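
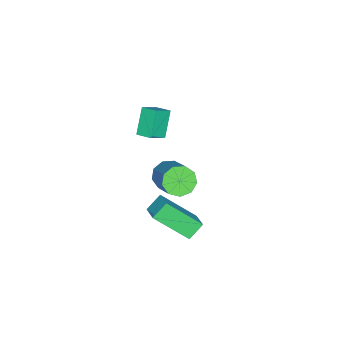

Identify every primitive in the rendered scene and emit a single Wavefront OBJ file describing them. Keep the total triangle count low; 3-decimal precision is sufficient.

v 0.525 -0.2 4.042
v 1.275 -0.529 4.597
v 0.693 0.56 4.264
v 1.444 0.231 4.819
v 1.396 -0.071 2.941
v 2.147 -0.4 3.496
v 1.565 0.689 3.163
v 2.315 0.36 3.718
v 1.691 2.255 -1.922
v 2.183 0.723 -0.496
v 2.448 2.896 -1.495
v 2.94 1.364 -0.068
v 2.34 1.896 -2.532
v 2.832 0.364 -1.105
v 3.097 2.537 -2.104
v 3.589 1.005 -0.678
v 0.039 0.182 -1.396
v 0.486 0.413 -2.031
v 1.689 1.469 -0.798
v 1.241 1.238 -0.164
v 0.077 0.778 -1.944
v 1.28 1.833 -0.712
v -0.349 0.863 -1.601
v 0.854 1.919 -0.369
v -0.594 0.63 -1.162
v 0.609 1.686 0.07
v -0.543 0.188 -0.833
v 0.659 1.243 0.4
v -0.22 -0.258 -0.767
v 0.983 0.798 0.465
v 0.224 -0.497 -0.996
v 1.427 0.559 0.237
v 0.582 -0.419 -1.412
v 1.785 0.637 -0.179
v 0.685 -0.059 -1.821
v 1.888 0.997 -0.588
f 2 4 1
f 5 2 1
f 1 4 3
f 3 5 1
f 2 8 4
f 6 2 5
f 6 8 2
f 4 8 3
f 7 5 3
f 3 8 7
f 7 6 5
f 8 6 7
f 10 12 9
f 13 10 9
f 9 12 11
f 11 13 9
f 10 16 12
f 14 10 13
f 14 16 10
f 12 16 11
f 15 13 11
f 11 16 15
f 15 14 13
f 16 14 15
f 18 17 21
f 18 21 19
f 19 21 22
f 19 22 20
f 21 17 23
f 21 23 22
f 22 23 24
f 22 24 20
f 23 17 25
f 23 25 24
f 24 25 26
f 24 26 20
f 25 17 27
f 25 27 26
f 26 27 28
f 26 28 20
f 27 17 29
f 27 29 28
f 28 29 30
f 28 30 20
f 29 17 31
f 29 31 30
f 30 31 32
f 30 32 20
f 31 17 33
f 31 33 32
f 32 33 34
f 32 34 20
f 33 17 35
f 33 35 34
f 34 35 36
f 34 36 20
f 35 17 18
f 35 18 36
f 36 18 19
f 36 19 20



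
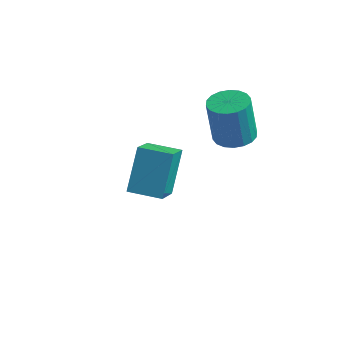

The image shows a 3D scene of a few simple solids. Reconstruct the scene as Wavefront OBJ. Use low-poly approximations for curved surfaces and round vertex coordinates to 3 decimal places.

v -1.389 -2.112 2.485
v -1.094 -3.518 3.553
v -1.561 -0.814 4.241
v -1.266 -2.22 5.309
v 0.106 -1.84 2.431
v 0.401 -3.246 3.499
v -0.066 -0.542 4.187
v 0.229 -1.948 5.255
v -3.121 0.807 -0.047
v -2.638 1.101 0.425
v -2.222 0.419 -0.725
v -1.739 0.713 -0.253
v -2.142 0.13 -0.053
v -2.697 0.369 0.366
v -2.163 1.151 -0.666
v -2.718 1.39 -0.247
v -2.046 1.313 0.042
v -2.033 0.682 0.421
v -2.827 0.838 -0.721
v -2.814 0.207 -0.342
v -2.958 0.988 0.249
v -1.902 0.532 -0.549
v -2.138 0.189 -0.431
v -1.854 0.362 -0.154
v -2.993 0.558 0.214
v -2.709 0.731 0.491
v -2.417 0.16 0.21
v -2.151 0.789 -0.791
v -1.867 0.962 -0.514
v -3.006 1.158 -0.146
v -2.722 1.331 0.131
v -2.443 1.36 -0.51
v -2.327 1.285 0.301
v -1.798 1.057 -0.097
v -2.047 1.314 -0.34
v -2.374 1.455 -0.094
v -2.319 0.914 0.524
v -1.791 0.686 0.125
v -2.027 0.343 0.243
v -2.354 0.484 0.489
v -1.971 1.039 0.299
v -3.069 0.834 -0.425
v -2.541 0.606 -0.824
v -2.506 1.036 -0.789
v -2.833 1.177 -0.543
v -3.062 0.463 -0.203
v -2.533 0.235 -0.601
v -2.486 0.065 -0.206
v -2.813 0.206 0.04
v -2.889 0.481 -0.599
v 0.879 2.572 2.91
v 1.821 2.747 3.064
v 1.462 2.783 5.224
v 0.521 2.608 5.07
v 1.654 3.144 3.029
v 1.295 3.18 5.189
v 1.333 3.427 2.971
v 0.974 3.463 5.131
v 0.923 3.541 2.901
v 0.564 3.577 5.061
v 0.504 3.463 2.833
v 0.145 3.499 4.993
v 0.159 3.209 2.78
v -0.2 3.244 4.94
v -0.043 2.828 2.752
v -0.402 2.864 4.913
v -0.062 2.397 2.756
v -0.421 2.433 4.916
v 0.105 2 2.791
v -0.254 2.036 4.951
v 0.426 1.717 2.849
v 0.067 1.753 5.009
v 0.836 1.603 2.919
v 0.477 1.639 5.079
v 1.255 1.681 2.987
v 0.896 1.717 5.147
v 1.6 1.936 3.04
v 1.241 1.971 5.2
v 1.802 2.316 3.067
v 1.443 2.352 5.228
f 2 4 1
f 5 2 1
f 1 4 3
f 3 5 1
f 2 8 4
f 6 2 5
f 6 8 2
f 4 8 3
f 7 5 3
f 3 8 7
f 7 6 5
f 8 6 7
f 9 46 25
f 46 20 49
f 25 49 14
f 46 49 25
f 9 25 21
f 25 14 26
f 21 26 10
f 25 26 21
f 9 21 30
f 21 10 31
f 30 31 16
f 21 31 30
f 9 30 42
f 30 16 45
f 42 45 19
f 30 45 42
f 9 42 46
f 42 19 50
f 46 50 20
f 42 50 46
f 10 26 37
f 26 14 40
f 37 40 18
f 26 40 37
f 14 49 27
f 49 20 48
f 27 48 13
f 49 48 27
f 20 50 47
f 50 19 43
f 47 43 11
f 50 43 47
f 19 45 44
f 45 16 32
f 44 32 15
f 45 32 44
f 16 31 36
f 31 10 33
f 36 33 17
f 31 33 36
f 12 38 24
f 38 18 39
f 24 39 13
f 38 39 24
f 12 24 22
f 24 13 23
f 22 23 11
f 24 23 22
f 12 22 29
f 22 11 28
f 29 28 15
f 22 28 29
f 12 29 34
f 29 15 35
f 34 35 17
f 29 35 34
f 12 34 38
f 34 17 41
f 38 41 18
f 34 41 38
f 13 39 27
f 39 18 40
f 27 40 14
f 39 40 27
f 11 23 47
f 23 13 48
f 47 48 20
f 23 48 47
f 15 28 44
f 28 11 43
f 44 43 19
f 28 43 44
f 17 35 36
f 35 15 32
f 36 32 16
f 35 32 36
f 18 41 37
f 41 17 33
f 37 33 10
f 41 33 37
f 52 51 55
f 52 55 53
f 53 55 56
f 53 56 54
f 55 51 57
f 55 57 56
f 56 57 58
f 56 58 54
f 57 51 59
f 57 59 58
f 58 59 60
f 58 60 54
f 59 51 61
f 59 61 60
f 60 61 62
f 60 62 54
f 61 51 63
f 61 63 62
f 62 63 64
f 62 64 54
f 63 51 65
f 63 65 64
f 64 65 66
f 64 66 54
f 65 51 67
f 65 67 66
f 66 67 68
f 66 68 54
f 67 51 69
f 67 69 68
f 68 69 70
f 68 70 54
f 69 51 71
f 69 71 70
f 70 71 72
f 70 72 54
f 71 51 73
f 71 73 72
f 72 73 74
f 72 74 54
f 73 51 75
f 73 75 74
f 74 75 76
f 74 76 54
f 75 51 77
f 75 77 76
f 76 77 78
f 76 78 54
f 77 51 79
f 77 79 78
f 78 79 80
f 78 80 54
f 79 51 52
f 79 52 80
f 80 52 53
f 80 53 54



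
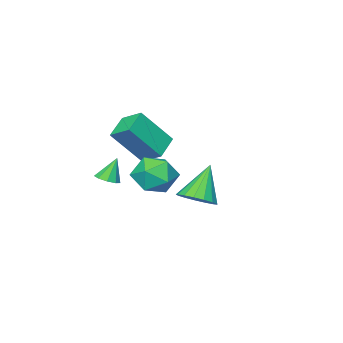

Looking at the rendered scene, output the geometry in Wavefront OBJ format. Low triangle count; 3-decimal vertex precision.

v 1.525 1.69 2.068
v 0.475 1.219 2.605
v 1.361 2.678 2.611
v 0.311 2.207 3.149
v 2.629 1.013 3.631
v 1.579 0.542 4.169
v 2.465 2.001 4.175
v 1.415 1.53 4.712
v -2.434 0.676 -1.678
v -1.877 -0.048 -1.454
v -3.486 0.384 -0.002
v -1.674 0.306 -1.265
v -1.645 0.745 -1.17
v -1.797 1.168 -1.192
v -2.094 1.478 -1.324
v -2.469 1.605 -1.538
v -2.836 1.519 -1.784
v -3.111 1.239 -2.005
v -3.23 0.831 -2.151
v -3.167 0.387 -2.189
v -2.936 0.009 -2.11
v -2.59 -0.216 -1.931
v -2.208 -0.237 -1.695
v 1.987 3.751 2.829
v 2.374 4.212 1.967
v 2.006 2.248 2.033
v 2.393 2.709 1.171
v 2.987 2.627 2.035
v 2.975 3.556 2.527
v 1.405 2.904 1.473
v 1.393 3.833 1.965
v 2.014 3.689 1.129
v 2.992 3.518 1.476
v 1.388 2.942 2.524
v 2.366 2.771 2.871
v 1.874 -0.106 0.569
v 2.317 -0.413 0.783
v 1.406 -0.014 1.671
v 2.405 -0.027 0.788
v 2.245 0.323 0.691
v 1.911 0.472 0.537
v 1.56 0.351 0.398
v 1.355 0.016 0.339
v 1.394 -0.376 0.388
v 1.656 -0.642 0.522
v 2.021 -0.656 0.678
f 2 4 1
f 5 2 1
f 1 4 3
f 3 5 1
f 2 8 4
f 6 2 5
f 6 8 2
f 4 8 3
f 7 5 3
f 3 8 7
f 7 6 5
f 8 6 7
f 10 9 12
f 10 12 11
f 12 9 13
f 12 13 11
f 13 9 14
f 13 14 11
f 14 9 15
f 14 15 11
f 15 9 16
f 15 16 11
f 16 9 17
f 16 17 11
f 17 9 18
f 17 18 11
f 18 9 19
f 18 19 11
f 19 9 20
f 19 20 11
f 20 9 21
f 20 21 11
f 21 9 22
f 21 22 11
f 22 9 23
f 22 23 11
f 23 9 10
f 23 10 11
f 24 35 29
f 24 29 25
f 24 25 31
f 24 31 34
f 24 34 35
f 25 29 33
f 29 35 28
f 35 34 26
f 34 31 30
f 31 25 32
f 27 33 28
f 27 28 26
f 27 26 30
f 27 30 32
f 27 32 33
f 28 33 29
f 26 28 35
f 30 26 34
f 32 30 31
f 33 32 25
f 37 36 39
f 37 39 38
f 39 36 40
f 39 40 38
f 40 36 41
f 40 41 38
f 41 36 42
f 41 42 38
f 42 36 43
f 42 43 38
f 43 36 44
f 43 44 38
f 44 36 45
f 44 45 38
f 45 36 46
f 45 46 38
f 46 36 37
f 46 37 38



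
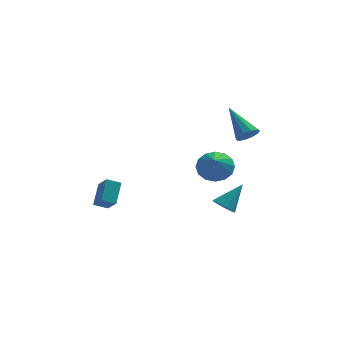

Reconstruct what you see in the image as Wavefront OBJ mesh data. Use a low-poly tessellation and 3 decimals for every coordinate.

v 3.178 2.75 2.58
v 3.779 2.903 2.833
v 2.262 4.11 3.94
v 3.702 3.163 2.52
v 3.424 3.265 2.23
v 3.052 3.171 2.075
v 2.729 2.915 2.112
v 2.576 2.597 2.328
v 2.654 2.337 2.641
v 2.932 2.234 2.93
v 3.303 2.329 3.086
v 3.627 2.584 3.049
v -4.647 3.339 -2.629
v -4.208 2.565 -1.885
v -4.398 4.4 -1.673
v -3.958 3.627 -0.929
v -3.902 3.453 -2.951
v -3.462 2.68 -2.207
v -3.652 4.515 -1.995
v -3.213 3.741 -1.251
v 1.571 3.386 0.061
v 2.084 3.924 0.728
v 1.449 2.214 1.099
v 1.588 4.048 0.81
v 1.088 3.994 0.691
v 0.716 3.777 0.403
v 0.574 3.455 0.023
v 0.698 3.115 -0.346
v 1.057 2.847 -0.607
v 1.553 2.723 -0.688
v 2.054 2.777 -0.569
v 2.425 2.994 -0.281
v 2.567 3.316 0.099
v 2.443 3.657 0.468
v 1.918 1.043 -1.633
v 2.452 1.034 -2.054
v 2.882 1.757 -0.427
v 2.275 1.369 -2.111
v 1.985 1.601 -2.016
v 1.674 1.656 -1.8
v 1.44 1.516 -1.53
v 1.358 1.227 -1.293
v 1.454 0.879 -1.164
v 1.697 0.583 -1.183
v 2.01 0.434 -1.346
v 2.294 0.478 -1.599
v 2.459 0.702 -1.863
f 2 1 4
f 2 4 3
f 4 1 5
f 4 5 3
f 5 1 6
f 5 6 3
f 6 1 7
f 6 7 3
f 7 1 8
f 7 8 3
f 8 1 9
f 8 9 3
f 9 1 10
f 9 10 3
f 10 1 11
f 10 11 3
f 11 1 12
f 11 12 3
f 12 1 2
f 12 2 3
f 14 16 13
f 17 14 13
f 13 16 15
f 15 17 13
f 14 20 16
f 18 14 17
f 18 20 14
f 16 20 15
f 19 17 15
f 15 20 19
f 19 18 17
f 20 18 19
f 22 21 24
f 22 24 23
f 24 21 25
f 24 25 23
f 25 21 26
f 25 26 23
f 26 21 27
f 26 27 23
f 27 21 28
f 27 28 23
f 28 21 29
f 28 29 23
f 29 21 30
f 29 30 23
f 30 21 31
f 30 31 23
f 31 21 32
f 31 32 23
f 32 21 33
f 32 33 23
f 33 21 34
f 33 34 23
f 34 21 22
f 34 22 23
f 36 35 38
f 36 38 37
f 38 35 39
f 38 39 37
f 39 35 40
f 39 40 37
f 40 35 41
f 40 41 37
f 41 35 42
f 41 42 37
f 42 35 43
f 42 43 37
f 43 35 44
f 43 44 37
f 44 35 45
f 44 45 37
f 45 35 46
f 45 46 37
f 46 35 47
f 46 47 37
f 47 35 36
f 47 36 37



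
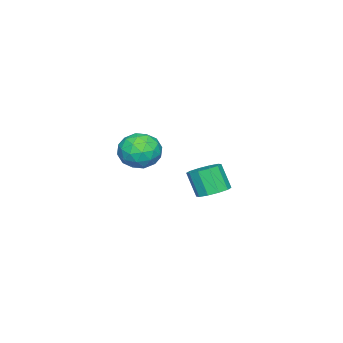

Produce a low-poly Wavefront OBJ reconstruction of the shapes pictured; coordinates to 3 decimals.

v -3.857 0.41 -2.631
v -3.368 -0.372 -2.932
v -3.594 -1.092 -1.431
v -4.083 -0.31 -1.129
v -2.975 0.01 -2.69
v -3.201 -0.709 -1.189
v -2.919 0.545 -2.425
v -3.145 -0.175 -0.924
v -3.221 1.028 -2.238
v -3.447 0.309 -0.737
v -3.766 1.275 -2.202
v -3.992 0.555 -0.701
v -4.346 1.192 -2.329
v -4.572 0.472 -0.828
v -4.739 0.809 -2.571
v -4.965 0.09 -1.07
v -4.795 0.275 -2.836
v -5.021 -0.445 -1.335
v -4.493 -0.209 -3.023
v -4.719 -0.928 -1.522
v -3.948 -0.455 -3.059
v -4.174 -1.175 -1.558
v 1.717 0.037 3.529
v 2.789 0.463 3.244
v 2.051 -1.523 2.456
v 3.123 -1.097 2.171
v 2.902 -1.456 3.282
v 2.696 -0.492 3.945
v 2.144 -0.568 1.755
v 1.938 0.396 2.418
v 3.053 0.089 2.148
v 3.522 -0.46 3.092
v 1.318 -0.6 2.608
v 1.787 -1.149 3.552
v 2.223 0.387 3.48
v 2.617 -1.447 2.22
v 2.487 -1.658 2.873
v 3.117 -1.408 2.705
v 2.169 -0.174 3.893
v 2.799 0.076 3.725
v 2.866 -1.052 3.748
v 2.041 -1.136 1.975
v 2.671 -0.886 1.807
v 1.723 0.348 2.995
v 2.353 0.598 2.827
v 1.974 -0.008 1.952
v 3.009 0.417 2.669
v 3.206 -0.5 2.038
v 2.63 -0.189 1.793
v 2.509 0.378 2.183
v 3.284 0.095 3.224
v 3.481 -0.822 2.593
v 3.351 -1.033 3.246
v 3.23 -0.466 3.636
v 3.44 -0.125 2.579
v 1.359 -0.238 3.107
v 1.556 -1.155 2.476
v 1.61 -0.594 2.064
v 1.489 -0.027 2.454
v 1.634 -0.56 3.662
v 1.831 -1.477 3.031
v 2.331 -1.438 3.517
v 2.21 -0.871 3.907
v 1.4 -0.935 3.121
f 2 1 5
f 2 5 3
f 3 5 6
f 3 6 4
f 5 1 7
f 5 7 6
f 6 7 8
f 6 8 4
f 7 1 9
f 7 9 8
f 8 9 10
f 8 10 4
f 9 1 11
f 9 11 10
f 10 11 12
f 10 12 4
f 11 1 13
f 11 13 12
f 12 13 14
f 12 14 4
f 13 1 15
f 13 15 14
f 14 15 16
f 14 16 4
f 15 1 17
f 15 17 16
f 16 17 18
f 16 18 4
f 17 1 19
f 17 19 18
f 18 19 20
f 18 20 4
f 19 1 21
f 19 21 20
f 20 21 22
f 20 22 4
f 21 1 2
f 21 2 22
f 22 2 3
f 22 3 4
f 23 60 39
f 60 34 63
f 39 63 28
f 60 63 39
f 23 39 35
f 39 28 40
f 35 40 24
f 39 40 35
f 23 35 44
f 35 24 45
f 44 45 30
f 35 45 44
f 23 44 56
f 44 30 59
f 56 59 33
f 44 59 56
f 23 56 60
f 56 33 64
f 60 64 34
f 56 64 60
f 24 40 51
f 40 28 54
f 51 54 32
f 40 54 51
f 28 63 41
f 63 34 62
f 41 62 27
f 63 62 41
f 34 64 61
f 64 33 57
f 61 57 25
f 64 57 61
f 33 59 58
f 59 30 46
f 58 46 29
f 59 46 58
f 30 45 50
f 45 24 47
f 50 47 31
f 45 47 50
f 26 52 38
f 52 32 53
f 38 53 27
f 52 53 38
f 26 38 36
f 38 27 37
f 36 37 25
f 38 37 36
f 26 36 43
f 36 25 42
f 43 42 29
f 36 42 43
f 26 43 48
f 43 29 49
f 48 49 31
f 43 49 48
f 26 48 52
f 48 31 55
f 52 55 32
f 48 55 52
f 27 53 41
f 53 32 54
f 41 54 28
f 53 54 41
f 25 37 61
f 37 27 62
f 61 62 34
f 37 62 61
f 29 42 58
f 42 25 57
f 58 57 33
f 42 57 58
f 31 49 50
f 49 29 46
f 50 46 30
f 49 46 50
f 32 55 51
f 55 31 47
f 51 47 24
f 55 47 51



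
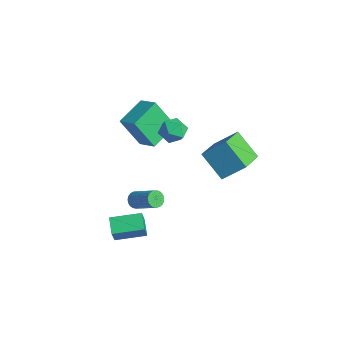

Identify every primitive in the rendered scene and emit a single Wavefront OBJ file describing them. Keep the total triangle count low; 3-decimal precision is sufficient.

v -1.784 -1.875 2.248
v -0.632 -1.653 2.785
v -2.38 -0.126 2.805
v -1.228 0.096 3.343
v -1.072 -1.036 0.377
v 0.08 -0.814 0.915
v -1.668 0.713 0.935
v -0.516 0.935 1.472
v 2.876 -3.767 -0.063
v 3.187 -3.741 -0.503
v 4.576 -3.348 0.503
v 4.264 -3.373 0.943
v 3.114 -3.53 -0.486
v 4.503 -3.136 0.521
v 3 -3.359 -0.395
v 4.389 -2.965 0.612
v 2.864 -3.259 -0.246
v 4.253 -2.865 0.76
v 2.73 -3.247 -0.067
v 4.119 -2.853 0.94
v 2.622 -3.324 0.114
v 4.011 -2.931 1.121
v 2.557 -3.479 0.264
v 3.946 -3.085 1.27
v 2.547 -3.683 0.357
v 3.936 -3.289 1.364
v 2.594 -3.901 0.378
v 3.983 -3.507 1.384
v 2.69 -4.097 0.322
v 4.079 -3.703 1.329
v 2.818 -4.235 0.2
v 4.207 -3.841 1.206
v 2.955 -4.292 0.032
v 4.344 -3.899 1.039
v 3.079 -4.259 -0.152
v 4.468 -3.865 0.854
v 3.168 -4.14 -0.321
v 4.557 -3.747 0.686
v 3.206 -3.957 -0.445
v 4.595 -3.564 0.561
v 1.313 1.457 0.048
v 2.085 2.528 1.196
v 0.187 3.056 -0.687
v 0.959 4.128 0.461
v 2.741 1.852 -1.281
v 3.513 2.924 -0.133
v 1.615 3.452 -2.016
v 2.387 4.523 -0.868
v 0.428 -3.822 -4.198
v 0.884 -4.266 -3.008
v 1.269 -2.252 -3.934
v 1.725 -2.697 -2.744
v 1.335 -4.223 -4.696
v 1.791 -4.668 -3.506
v 2.176 -2.654 -4.432
v 2.632 -3.098 -3.242
v 1.596 -0.076 2.314
v 2.131 -0.286 2.985
v 0.469 -0.514 3.075
v 1.004 -0.724 3.746
v 0.876 0.123 3.531
v 1.572 0.394 3.061
v 1.028 -1.194 2.999
v 1.724 -0.923 2.529
v 1.78 -0.976 3.408
v 1.686 -0.162 3.737
v 0.914 -0.638 2.323
v 0.82 0.176 2.652
f 2 4 1
f 5 2 1
f 1 4 3
f 3 5 1
f 2 8 4
f 6 2 5
f 6 8 2
f 4 8 3
f 7 5 3
f 3 8 7
f 7 6 5
f 8 6 7
f 10 9 13
f 10 13 11
f 11 13 14
f 11 14 12
f 13 9 15
f 13 15 14
f 14 15 16
f 14 16 12
f 15 9 17
f 15 17 16
f 16 17 18
f 16 18 12
f 17 9 19
f 17 19 18
f 18 19 20
f 18 20 12
f 19 9 21
f 19 21 20
f 20 21 22
f 20 22 12
f 21 9 23
f 21 23 22
f 22 23 24
f 22 24 12
f 23 9 25
f 23 25 24
f 24 25 26
f 24 26 12
f 25 9 27
f 25 27 26
f 26 27 28
f 26 28 12
f 27 9 29
f 27 29 28
f 28 29 30
f 28 30 12
f 29 9 31
f 29 31 30
f 30 31 32
f 30 32 12
f 31 9 33
f 31 33 32
f 32 33 34
f 32 34 12
f 33 9 35
f 33 35 34
f 34 35 36
f 34 36 12
f 35 9 37
f 35 37 36
f 36 37 38
f 36 38 12
f 37 9 39
f 37 39 38
f 38 39 40
f 38 40 12
f 39 9 10
f 39 10 40
f 40 10 11
f 40 11 12
f 42 44 41
f 45 42 41
f 41 44 43
f 43 45 41
f 42 48 44
f 46 42 45
f 46 48 42
f 44 48 43
f 47 45 43
f 43 48 47
f 47 46 45
f 48 46 47
f 50 52 49
f 53 50 49
f 49 52 51
f 51 53 49
f 50 56 52
f 54 50 53
f 54 56 50
f 52 56 51
f 55 53 51
f 51 56 55
f 55 54 53
f 56 54 55
f 57 68 62
f 57 62 58
f 57 58 64
f 57 64 67
f 57 67 68
f 58 62 66
f 62 68 61
f 68 67 59
f 67 64 63
f 64 58 65
f 60 66 61
f 60 61 59
f 60 59 63
f 60 63 65
f 60 65 66
f 61 66 62
f 59 61 68
f 63 59 67
f 65 63 64
f 66 65 58



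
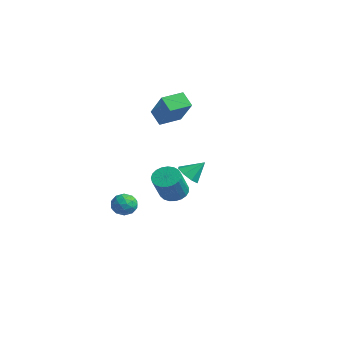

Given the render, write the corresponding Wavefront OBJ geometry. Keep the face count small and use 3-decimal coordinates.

v -1.663 -1.68 -1.947
v -0.942 -1.625 -2.312
v -0.136 -2.524 -0.859
v -0.857 -2.58 -0.493
v -0.951 -1.341 -2.131
v -0.145 -2.24 -0.678
v -1.083 -1.115 -1.919
v -0.277 -2.015 -0.465
v -1.316 -0.988 -1.711
v -0.509 -1.887 -0.257
v -1.608 -0.98 -1.544
v -0.802 -1.879 -0.09
v -1.91 -1.093 -1.447
v -1.104 -1.992 0.007
v -2.169 -1.308 -1.436
v -1.363 -2.207 0.018
v -2.341 -1.587 -1.513
v -1.535 -2.486 -0.06
v -2.395 -1.882 -1.666
v -1.589 -2.782 -0.212
v -2.323 -2.143 -1.867
v -1.517 -3.042 -0.413
v -2.137 -2.323 -2.082
v -1.331 -3.223 -0.628
v -1.869 -2.392 -2.273
v -1.063 -3.292 -0.82
v -1.565 -2.339 -2.408
v -0.759 -3.238 -0.955
v -1.278 -2.171 -2.464
v -0.472 -3.07 -1.01
v -1.058 -1.918 -2.43
v -0.252 -2.818 -0.976
v -4.655 -1.508 2.918
v -3.134 -1.655 4.373
v -4.707 -0.182 3.107
v -3.186 -0.329 4.562
v -3.914 -1.371 2.158
v -2.393 -1.518 3.613
v -3.966 -0.045 2.347
v -2.445 -0.192 3.802
v -4.129 -2.754 -3.594
v -3.695 -2.949 -2.965
v -4.305 -3.991 -3.855
v -3.871 -4.186 -3.226
v -4.579 -3.854 -3.129
v -4.471 -3.09 -2.967
v -3.529 -3.85 -3.853
v -3.421 -3.086 -3.691
v -3.324 -3.626 -3.125
v -3.973 -3.628 -2.677
v -4.027 -3.312 -4.143
v -4.676 -3.314 -3.695
v -3.897 -2.743 -3.257
v -4.103 -4.197 -3.563
v -4.52 -4.002 -3.506
v -4.265 -4.116 -3.136
v -4.353 -2.826 -3.258
v -4.098 -2.94 -2.888
v -4.617 -3.472 -2.984
v -3.902 -4 -3.932
v -3.647 -4.114 -3.562
v -3.735 -2.824 -3.684
v -3.48 -2.938 -3.314
v -3.383 -3.468 -3.836
v -3.423 -3.256 -2.981
v -3.527 -3.982 -3.134
v -3.326 -3.785 -3.503
v -3.262 -3.336 -3.408
v -3.805 -3.257 -2.718
v -3.908 -3.984 -2.871
v -4.325 -3.789 -2.814
v -4.261 -3.34 -2.719
v -3.587 -3.655 -2.812
v -4.092 -2.956 -3.949
v -4.195 -3.683 -4.102
v -3.739 -3.6 -4.101
v -3.675 -3.151 -4.006
v -4.473 -2.958 -3.686
v -4.577 -3.684 -3.839
v -4.738 -3.604 -3.412
v -4.674 -3.155 -3.317
v -4.413 -3.285 -4.008
v 2.812 -3.266 0.93
v 3.509 -3.452 0.821
v 3.148 -2.494 1.77
v 3.347 -3.027 0.495
v 2.872 -2.742 0.425
v 2.361 -2.765 0.65
v 2.114 -3.08 1.039
v 2.276 -3.505 1.364
v 2.751 -3.79 1.435
v 3.262 -3.767 1.21
f 2 1 5
f 2 5 3
f 3 5 6
f 3 6 4
f 5 1 7
f 5 7 6
f 6 7 8
f 6 8 4
f 7 1 9
f 7 9 8
f 8 9 10
f 8 10 4
f 9 1 11
f 9 11 10
f 10 11 12
f 10 12 4
f 11 1 13
f 11 13 12
f 12 13 14
f 12 14 4
f 13 1 15
f 13 15 14
f 14 15 16
f 14 16 4
f 15 1 17
f 15 17 16
f 16 17 18
f 16 18 4
f 17 1 19
f 17 19 18
f 18 19 20
f 18 20 4
f 19 1 21
f 19 21 20
f 20 21 22
f 20 22 4
f 21 1 23
f 21 23 22
f 22 23 24
f 22 24 4
f 23 1 25
f 23 25 24
f 24 25 26
f 24 26 4
f 25 1 27
f 25 27 26
f 26 27 28
f 26 28 4
f 27 1 29
f 27 29 28
f 28 29 30
f 28 30 4
f 29 1 31
f 29 31 30
f 30 31 32
f 30 32 4
f 31 1 2
f 31 2 32
f 32 2 3
f 32 3 4
f 34 36 33
f 37 34 33
f 33 36 35
f 35 37 33
f 34 40 36
f 38 34 37
f 38 40 34
f 36 40 35
f 39 37 35
f 35 40 39
f 39 38 37
f 40 38 39
f 41 78 57
f 78 52 81
f 57 81 46
f 78 81 57
f 41 57 53
f 57 46 58
f 53 58 42
f 57 58 53
f 41 53 62
f 53 42 63
f 62 63 48
f 53 63 62
f 41 62 74
f 62 48 77
f 74 77 51
f 62 77 74
f 41 74 78
f 74 51 82
f 78 82 52
f 74 82 78
f 42 58 69
f 58 46 72
f 69 72 50
f 58 72 69
f 46 81 59
f 81 52 80
f 59 80 45
f 81 80 59
f 52 82 79
f 82 51 75
f 79 75 43
f 82 75 79
f 51 77 76
f 77 48 64
f 76 64 47
f 77 64 76
f 48 63 68
f 63 42 65
f 68 65 49
f 63 65 68
f 44 70 56
f 70 50 71
f 56 71 45
f 70 71 56
f 44 56 54
f 56 45 55
f 54 55 43
f 56 55 54
f 44 54 61
f 54 43 60
f 61 60 47
f 54 60 61
f 44 61 66
f 61 47 67
f 66 67 49
f 61 67 66
f 44 66 70
f 66 49 73
f 70 73 50
f 66 73 70
f 45 71 59
f 71 50 72
f 59 72 46
f 71 72 59
f 43 55 79
f 55 45 80
f 79 80 52
f 55 80 79
f 47 60 76
f 60 43 75
f 76 75 51
f 60 75 76
f 49 67 68
f 67 47 64
f 68 64 48
f 67 64 68
f 50 73 69
f 73 49 65
f 69 65 42
f 73 65 69
f 84 83 86
f 84 86 85
f 86 83 87
f 86 87 85
f 87 83 88
f 87 88 85
f 88 83 89
f 88 89 85
f 89 83 90
f 89 90 85
f 90 83 91
f 90 91 85
f 91 83 92
f 91 92 85
f 92 83 84
f 92 84 85



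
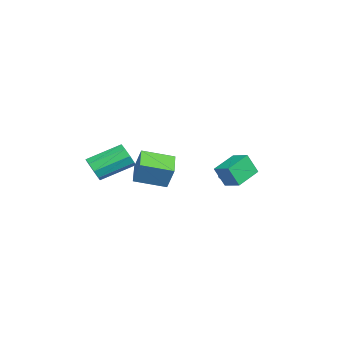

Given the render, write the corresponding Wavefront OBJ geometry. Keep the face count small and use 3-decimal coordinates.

v -1.992 -2.358 -0.442
v -1.574 -1.923 0.909
v -2.284 -0.585 -0.923
v -1.865 -0.15 0.428
v -0.535 -2.25 -0.928
v -0.116 -1.815 0.423
v -0.826 -0.477 -1.409
v -0.408 -0.042 -0.058
v 4.116 -3.655 1.763
v 4.63 -3.748 2.342
v 3.978 -2.038 3.196
v 3.464 -1.945 2.617
v 4.851 -3.467 1.946
v 4.198 -1.756 2.8
v 4.727 -3.273 1.465
v 4.075 -1.563 2.318
v 4.318 -3.259 1.123
v 3.666 -1.548 1.976
v 3.814 -3.43 1.08
v 3.162 -1.719 1.934
v 3.452 -3.706 1.358
v 2.8 -1.996 2.211
v 3.4 -3.959 1.825
v 2.748 -2.248 2.678
v 3.684 -4.07 2.263
v 3.031 -2.359 3.116
v 4.169 -3.986 2.467
v 3.517 -2.276 3.321
v 2.163 3.755 1.114
v 2.232 3.206 2.268
v 2.828 4.516 1.436
v 2.897 3.966 2.59
v 3.383 2.894 0.63
v 3.452 2.344 1.784
v 4.048 3.654 0.952
v 4.117 3.105 2.106
v 1.237 2.957 0.638
v 1.534 3.188 0.108
v 2.163 2.743 1.062
v 1.474 3.515 0.403
v 1.303 3.581 0.808
v 1.102 3.355 1.134
v 0.964 2.942 1.227
v 0.954 2.537 1.045
v 1.076 2.328 0.672
v 1.274 2.413 0.283
v 1.455 2.753 0.06
f 2 4 1
f 5 2 1
f 1 4 3
f 3 5 1
f 2 8 4
f 6 2 5
f 6 8 2
f 4 8 3
f 7 5 3
f 3 8 7
f 7 6 5
f 8 6 7
f 10 9 13
f 10 13 11
f 11 13 14
f 11 14 12
f 13 9 15
f 13 15 14
f 14 15 16
f 14 16 12
f 15 9 17
f 15 17 16
f 16 17 18
f 16 18 12
f 17 9 19
f 17 19 18
f 18 19 20
f 18 20 12
f 19 9 21
f 19 21 20
f 20 21 22
f 20 22 12
f 21 9 23
f 21 23 22
f 22 23 24
f 22 24 12
f 23 9 25
f 23 25 24
f 24 25 26
f 24 26 12
f 25 9 27
f 25 27 26
f 26 27 28
f 26 28 12
f 27 9 10
f 27 10 28
f 28 10 11
f 28 11 12
f 30 32 29
f 33 30 29
f 29 32 31
f 31 33 29
f 30 36 32
f 34 30 33
f 34 36 30
f 32 36 31
f 35 33 31
f 31 36 35
f 35 34 33
f 36 34 35
f 38 37 40
f 38 40 39
f 40 37 41
f 40 41 39
f 41 37 42
f 41 42 39
f 42 37 43
f 42 43 39
f 43 37 44
f 43 44 39
f 44 37 45
f 44 45 39
f 45 37 46
f 45 46 39
f 46 37 47
f 46 47 39
f 47 37 38
f 47 38 39



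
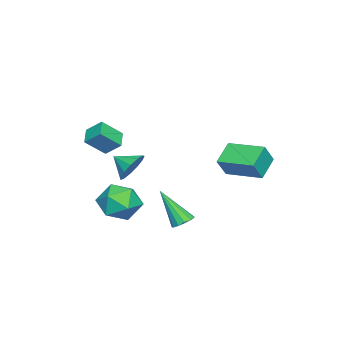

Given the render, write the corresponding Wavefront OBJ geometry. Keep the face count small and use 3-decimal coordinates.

v 1.169 -1.598 -0.939
v 1.874 -1.39 -0.455
v 1.091 -2.542 -0.421
v 1.479 -1.222 -0.206
v 0.986 -1.173 -0.19
v 0.551 -1.258 -0.411
v 0.312 -1.452 -0.8
v 0.345 -1.692 -1.233
v 0.639 -1.901 -1.573
v 1.102 -2.015 -1.711
v 1.585 -1.996 -1.604
v 1.937 -1.85 -1.286
v 2.044 -1.624 -0.857
v 1.336 0.913 -3.887
v 1.607 0.471 -4.169
v 1.184 -0.273 -2.173
v 1.846 0.651 -4.023
v 1.923 0.914 -3.835
v 1.813 1.176 -3.663
v 1.552 1.355 -3.563
v 1.222 1.393 -3.565
v 0.928 1.279 -3.67
v 0.763 1.049 -3.844
v 0.78 0.775 -4.032
v 0.974 0.545 -4.174
v 1.282 0.431 -4.225
v -3.559 1.745 -1.613
v -2.942 1.507 -0.6
v -3.173 3.645 -1.401
v -2.557 3.407 -0.388
v -2.403 1.593 -2.352
v -1.787 1.355 -1.339
v -2.018 3.493 -2.14
v -1.401 3.255 -1.127
v 1.547 -2.649 0.69
v 1.575 -1.877 1.325
v 2.376 -2.374 0.317
v 2.404 -1.601 0.952
v 2.176 -3.379 1.548
v 2.204 -2.606 2.183
v 3.005 -3.103 1.175
v 3.033 -2.331 1.81
v 3.066 -0.871 -1.35
v 3.815 -0.716 -2.175
v 2.265 -2.184 -2.325
v 3.014 -2.029 -3.15
v 3.341 -2.474 -2.169
v 3.836 -1.663 -1.567
v 2.244 -1.237 -2.933
v 2.739 -0.426 -2.331
v 3.307 -0.943 -3.153
v 3.985 -1.707 -2.681
v 2.095 -1.193 -1.819
v 2.773 -1.957 -1.347
f 2 1 4
f 2 4 3
f 4 1 5
f 4 5 3
f 5 1 6
f 5 6 3
f 6 1 7
f 6 7 3
f 7 1 8
f 7 8 3
f 8 1 9
f 8 9 3
f 9 1 10
f 9 10 3
f 10 1 11
f 10 11 3
f 11 1 12
f 11 12 3
f 12 1 13
f 12 13 3
f 13 1 2
f 13 2 3
f 15 14 17
f 15 17 16
f 17 14 18
f 17 18 16
f 18 14 19
f 18 19 16
f 19 14 20
f 19 20 16
f 20 14 21
f 20 21 16
f 21 14 22
f 21 22 16
f 22 14 23
f 22 23 16
f 23 14 24
f 23 24 16
f 24 14 25
f 24 25 16
f 25 14 26
f 25 26 16
f 26 14 15
f 26 15 16
f 28 30 27
f 31 28 27
f 27 30 29
f 29 31 27
f 28 34 30
f 32 28 31
f 32 34 28
f 30 34 29
f 33 31 29
f 29 34 33
f 33 32 31
f 34 32 33
f 36 38 35
f 39 36 35
f 35 38 37
f 37 39 35
f 36 42 38
f 40 36 39
f 40 42 36
f 38 42 37
f 41 39 37
f 37 42 41
f 41 40 39
f 42 40 41
f 43 54 48
f 43 48 44
f 43 44 50
f 43 50 53
f 43 53 54
f 44 48 52
f 48 54 47
f 54 53 45
f 53 50 49
f 50 44 51
f 46 52 47
f 46 47 45
f 46 45 49
f 46 49 51
f 46 51 52
f 47 52 48
f 45 47 54
f 49 45 53
f 51 49 50
f 52 51 44



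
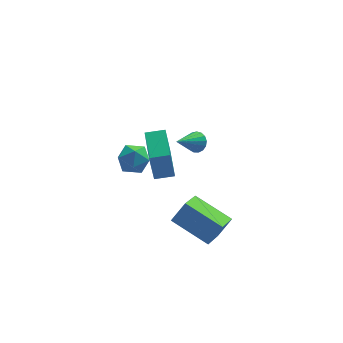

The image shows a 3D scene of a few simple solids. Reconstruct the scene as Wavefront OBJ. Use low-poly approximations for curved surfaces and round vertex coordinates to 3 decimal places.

v 3.236 1.912 -0.154
v 3.643 1.618 0.117
v 2.164 1.228 0.714
v 3.617 1.846 0.265
v 3.505 2.088 0.318
v 3.331 2.291 0.262
v 3.135 2.407 0.111
v 2.962 2.409 -0.1
v 2.853 2.298 -0.324
v 2.831 2.098 -0.508
v 2.902 1.856 -0.612
v 3.05 1.627 -0.61
v 3.24 1.463 -0.504
v 3.43 1.402 -0.318
v 3.575 1.458 -0.094
v 0.172 2.978 -0.763
v 0.6 3.228 -1.481
v 0.26 1.632 -1.179
v 0.688 1.882 -1.897
v 1.071 1.948 -1.115
v 1.016 2.78 -0.858
v -0.156 2.08 -1.802
v -0.211 2.912 -1.545
v 0.398 2.673 -2.123
v 1.156 2.591 -1.699
v -0.296 2.269 -0.961
v 0.462 2.187 -0.537
v 0.5 -2.029 1.425
v 0.227 -2.337 3.228
v 0.626 -0.45 1.713
v 0.353 -0.758 3.517
v 1.387 -2.122 1.543
v 1.114 -2.43 3.347
v 1.513 -0.543 1.832
v 1.24 -0.851 3.635
v 3.457 -1.585 -3.798
v 2.706 -2.905 -2.908
v 2.068 -0.291 -3.049
v 1.318 -1.611 -2.16
v 4.142 -1.369 -2.9
v 3.392 -2.689 -2.011
v 2.754 -0.075 -2.152
v 2.003 -1.395 -1.262
f 2 1 4
f 2 4 3
f 4 1 5
f 4 5 3
f 5 1 6
f 5 6 3
f 6 1 7
f 6 7 3
f 7 1 8
f 7 8 3
f 8 1 9
f 8 9 3
f 9 1 10
f 9 10 3
f 10 1 11
f 10 11 3
f 11 1 12
f 11 12 3
f 12 1 13
f 12 13 3
f 13 1 14
f 13 14 3
f 14 1 15
f 14 15 3
f 15 1 2
f 15 2 3
f 16 27 21
f 16 21 17
f 16 17 23
f 16 23 26
f 16 26 27
f 17 21 25
f 21 27 20
f 27 26 18
f 26 23 22
f 23 17 24
f 19 25 20
f 19 20 18
f 19 18 22
f 19 22 24
f 19 24 25
f 20 25 21
f 18 20 27
f 22 18 26
f 24 22 23
f 25 24 17
f 29 31 28
f 32 29 28
f 28 31 30
f 30 32 28
f 29 35 31
f 33 29 32
f 33 35 29
f 31 35 30
f 34 32 30
f 30 35 34
f 34 33 32
f 35 33 34
f 37 39 36
f 40 37 36
f 36 39 38
f 38 40 36
f 37 43 39
f 41 37 40
f 41 43 37
f 39 43 38
f 42 40 38
f 38 43 42
f 42 41 40
f 43 41 42



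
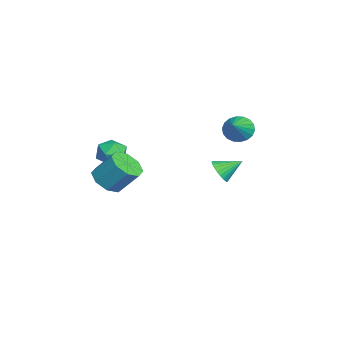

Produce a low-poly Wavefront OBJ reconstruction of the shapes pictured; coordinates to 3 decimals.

v -2.358 1.913 -0.676
v -1.862 1.588 -0.11
v -2.422 3.127 0.076
v -1.651 1.722 -0.309
v -1.547 1.885 -0.564
v -1.566 2.053 -0.836
v -1.707 2.199 -1.083
v -1.946 2.302 -1.269
v -2.248 2.345 -1.364
v -2.567 2.323 -1.355
v -2.855 2.238 -1.242
v -3.066 2.104 -1.044
v -3.17 1.94 -0.789
v -3.15 1.773 -0.517
v -3.01 1.627 -0.269
v -2.771 1.524 -0.084
v -2.468 1.481 0.012
v -2.149 1.503 0.002
v -3.311 2.948 2.101
v -2.8 3.412 1.524
v -1.809 2.532 3.099
v -2.903 3.689 1.795
v -3.086 3.819 2.126
v -3.315 3.776 2.452
v -3.542 3.57 2.709
v -3.724 3.24 2.845
v -3.824 2.852 2.835
v -3.822 2.483 2.678
v -3.719 2.206 2.408
v -3.535 2.076 2.077
v -3.307 2.119 1.751
v -3.079 2.325 1.494
v -2.898 2.655 1.357
v -2.798 3.043 1.368
v 0.394 -3.157 1.558
v 1.037 -3.834 1.509
v -0.217 -3.826 2.771
v 0.426 -4.503 2.722
v 0.678 -3.636 2.966
v 1.056 -3.222 2.217
v -0.236 -4.438 2.063
v 0.142 -4.024 1.314
v 0.648 -4.626 1.821
v 1.213 -4.13 2.379
v -0.393 -3.53 1.901
v 0.172 -3.034 2.459
v 3.604 -3.993 1.7
v 4.4 -4.545 1.948
v 4.712 -3.519 3.228
v 3.916 -2.967 2.98
v 4.574 -3.985 1.457
v 4.886 -2.958 2.737
v 4.18 -3.429 1.108
v 4.491 -2.403 2.388
v 3.448 -3.204 1.106
v 3.76 -2.178 2.385
v 2.808 -3.441 1.452
v 3.12 -2.415 2.732
v 2.634 -4.002 1.943
v 2.946 -2.975 3.223
v 3.029 -4.557 2.292
v 3.34 -3.531 3.572
v 3.76 -4.782 2.295
v 4.072 -3.756 3.574
f 2 1 4
f 2 4 3
f 4 1 5
f 4 5 3
f 5 1 6
f 5 6 3
f 6 1 7
f 6 7 3
f 7 1 8
f 7 8 3
f 8 1 9
f 8 9 3
f 9 1 10
f 9 10 3
f 10 1 11
f 10 11 3
f 11 1 12
f 11 12 3
f 12 1 13
f 12 13 3
f 13 1 14
f 13 14 3
f 14 1 15
f 14 15 3
f 15 1 16
f 15 16 3
f 16 1 17
f 16 17 3
f 17 1 18
f 17 18 3
f 18 1 2
f 18 2 3
f 20 19 22
f 20 22 21
f 22 19 23
f 22 23 21
f 23 19 24
f 23 24 21
f 24 19 25
f 24 25 21
f 25 19 26
f 25 26 21
f 26 19 27
f 26 27 21
f 27 19 28
f 27 28 21
f 28 19 29
f 28 29 21
f 29 19 30
f 29 30 21
f 30 19 31
f 30 31 21
f 31 19 32
f 31 32 21
f 32 19 33
f 32 33 21
f 33 19 34
f 33 34 21
f 34 19 20
f 34 20 21
f 35 46 40
f 35 40 36
f 35 36 42
f 35 42 45
f 35 45 46
f 36 40 44
f 40 46 39
f 46 45 37
f 45 42 41
f 42 36 43
f 38 44 39
f 38 39 37
f 38 37 41
f 38 41 43
f 38 43 44
f 39 44 40
f 37 39 46
f 41 37 45
f 43 41 42
f 44 43 36
f 48 47 51
f 48 51 49
f 49 51 52
f 49 52 50
f 51 47 53
f 51 53 52
f 52 53 54
f 52 54 50
f 53 47 55
f 53 55 54
f 54 55 56
f 54 56 50
f 55 47 57
f 55 57 56
f 56 57 58
f 56 58 50
f 57 47 59
f 57 59 58
f 58 59 60
f 58 60 50
f 59 47 61
f 59 61 60
f 60 61 62
f 60 62 50
f 61 47 63
f 61 63 62
f 62 63 64
f 62 64 50
f 63 47 48
f 63 48 64
f 64 48 49
f 64 49 50



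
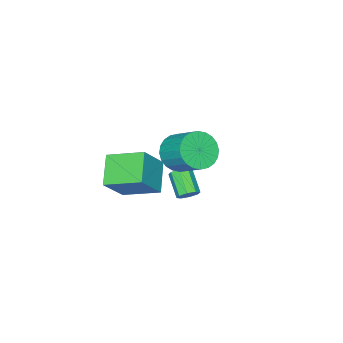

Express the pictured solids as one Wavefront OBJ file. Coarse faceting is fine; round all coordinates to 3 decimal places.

v -0.22 1.058 3.062
v 0.675 0.698 3.394
v 0.855 2.041 4.369
v -0.04 2.402 4.038
v 0.789 0.912 3.078
v 0.969 2.255 4.054
v 0.75 1.148 2.76
v 0.93 2.491 3.736
v 0.563 1.37 2.488
v 0.743 2.714 3.464
v 0.257 1.545 2.304
v 0.437 2.889 3.279
v -0.121 1.646 2.235
v 0.058 2.99 3.21
v -0.515 1.658 2.291
v -0.335 3.001 3.267
v -0.864 1.578 2.466
v -0.684 2.921 3.441
v -1.115 1.419 2.731
v -0.935 2.762 3.706
v -1.229 1.205 3.046
v -1.049 2.548 4.022
v -1.19 0.969 3.364
v -1.01 2.312 4.34
v -1.003 0.746 3.636
v -0.823 2.09 4.612
v -0.697 0.571 3.821
v -0.517 1.915 4.796
v -0.318 0.47 3.89
v -0.139 1.814 4.865
v 0.075 0.459 3.833
v 0.255 1.802 4.809
v 0.424 0.539 3.659
v 0.604 1.882 4.634
v -0.814 -2.728 -0.133
v 0.44 -2.757 1.334
v -1.537 -1.026 0.518
v -0.282 -1.055 1.985
v 0.342 -1.865 -1.105
v 1.597 -1.894 0.362
v -0.38 -0.163 -0.454
v 0.874 -0.192 1.013
v -2.729 -0.512 -2.31
v -2.304 -0.878 -2.456
v -2.866 -1.874 -1.597
v -3.291 -1.508 -1.45
v -2.201 -0.631 -2.102
v -2.763 -1.627 -1.243
v -2.407 -0.314 -1.87
v -2.969 -1.31 -1.01
v -2.802 -0.113 -1.895
v -3.364 -1.109 -1.036
v -3.154 -0.146 -2.163
v -3.716 -1.142 -1.304
v -3.257 -0.393 -2.517
v -3.819 -1.389 -1.658
v -3.051 -0.71 -2.75
v -3.613 -1.706 -1.89
v -2.656 -0.911 -2.724
v -3.218 -1.907 -1.865
f 2 1 5
f 2 5 3
f 3 5 6
f 3 6 4
f 5 1 7
f 5 7 6
f 6 7 8
f 6 8 4
f 7 1 9
f 7 9 8
f 8 9 10
f 8 10 4
f 9 1 11
f 9 11 10
f 10 11 12
f 10 12 4
f 11 1 13
f 11 13 12
f 12 13 14
f 12 14 4
f 13 1 15
f 13 15 14
f 14 15 16
f 14 16 4
f 15 1 17
f 15 17 16
f 16 17 18
f 16 18 4
f 17 1 19
f 17 19 18
f 18 19 20
f 18 20 4
f 19 1 21
f 19 21 20
f 20 21 22
f 20 22 4
f 21 1 23
f 21 23 22
f 22 23 24
f 22 24 4
f 23 1 25
f 23 25 24
f 24 25 26
f 24 26 4
f 25 1 27
f 25 27 26
f 26 27 28
f 26 28 4
f 27 1 29
f 27 29 28
f 28 29 30
f 28 30 4
f 29 1 31
f 29 31 30
f 30 31 32
f 30 32 4
f 31 1 33
f 31 33 32
f 32 33 34
f 32 34 4
f 33 1 2
f 33 2 34
f 34 2 3
f 34 3 4
f 36 38 35
f 39 36 35
f 35 38 37
f 37 39 35
f 36 42 38
f 40 36 39
f 40 42 36
f 38 42 37
f 41 39 37
f 37 42 41
f 41 40 39
f 42 40 41
f 44 43 47
f 44 47 45
f 45 47 48
f 45 48 46
f 47 43 49
f 47 49 48
f 48 49 50
f 48 50 46
f 49 43 51
f 49 51 50
f 50 51 52
f 50 52 46
f 51 43 53
f 51 53 52
f 52 53 54
f 52 54 46
f 53 43 55
f 53 55 54
f 54 55 56
f 54 56 46
f 55 43 57
f 55 57 56
f 56 57 58
f 56 58 46
f 57 43 59
f 57 59 58
f 58 59 60
f 58 60 46
f 59 43 44
f 59 44 60
f 60 44 45
f 60 45 46



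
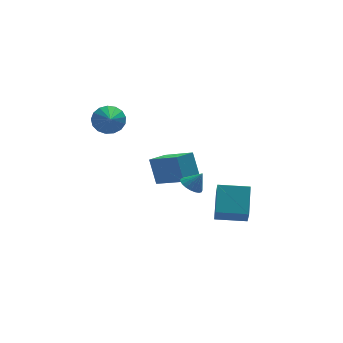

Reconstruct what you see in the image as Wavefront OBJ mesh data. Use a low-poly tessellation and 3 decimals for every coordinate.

v 0.265 -3.35 -2.573
v 0.898 -1.894 -1.457
v 0.472 -2.615 -3.649
v 1.105 -1.159 -2.534
v 1.915 -3.981 -2.686
v 2.548 -2.525 -1.571
v 2.122 -3.246 -3.763
v 2.755 -1.79 -2.647
v -3.291 4.108 0.993
v -2.734 3.594 0.387
v -3.589 2.752 1.867
v -2.438 3.74 0.714
v -2.337 3.969 1.105
v -2.455 4.23 1.47
v -2.764 4.464 1.726
v -3.194 4.615 1.814
v -3.646 4.651 1.714
v -4.016 4.562 1.449
v -4.221 4.369 1.08
v -4.212 4.116 0.69
v -3.992 3.861 0.371
v -3.612 3.663 0.193
v -3.157 3.567 0.199
v -2.198 -0.895 -1.335
v -2.333 -0.123 0.117
v -1.113 -0.31 -1.545
v -1.248 0.462 -0.093
v -1.172 -2.462 -0.407
v -1.307 -1.69 1.045
v -0.087 -1.877 -0.617
v -0.222 -1.105 0.835
v -1.224 -3.704 0.103
v -0.644 -3.624 -0.262
v -0.656 -3.836 0.977
v -0.703 -3.355 -0.183
v -0.852 -3.146 -0.055
v -1.065 -3.033 0.101
v -1.305 -3.037 0.257
v -1.532 -3.156 0.386
v -1.705 -3.369 0.467
v -1.796 -3.641 0.485
v -1.787 -3.924 0.437
v -1.681 -4.169 0.331
v -1.496 -4.333 0.186
v -1.264 -4.389 0.027
v -1.025 -4.326 -0.12
v -0.821 -4.156 -0.227
v -0.686 -3.908 -0.277
f 2 4 1
f 5 2 1
f 1 4 3
f 3 5 1
f 2 8 4
f 6 2 5
f 6 8 2
f 4 8 3
f 7 5 3
f 3 8 7
f 7 6 5
f 8 6 7
f 10 9 12
f 10 12 11
f 12 9 13
f 12 13 11
f 13 9 14
f 13 14 11
f 14 9 15
f 14 15 11
f 15 9 16
f 15 16 11
f 16 9 17
f 16 17 11
f 17 9 18
f 17 18 11
f 18 9 19
f 18 19 11
f 19 9 20
f 19 20 11
f 20 9 21
f 20 21 11
f 21 9 22
f 21 22 11
f 22 9 23
f 22 23 11
f 23 9 10
f 23 10 11
f 25 27 24
f 28 25 24
f 24 27 26
f 26 28 24
f 25 31 27
f 29 25 28
f 29 31 25
f 27 31 26
f 30 28 26
f 26 31 30
f 30 29 28
f 31 29 30
f 33 32 35
f 33 35 34
f 35 32 36
f 35 36 34
f 36 32 37
f 36 37 34
f 37 32 38
f 37 38 34
f 38 32 39
f 38 39 34
f 39 32 40
f 39 40 34
f 40 32 41
f 40 41 34
f 41 32 42
f 41 42 34
f 42 32 43
f 42 43 34
f 43 32 44
f 43 44 34
f 44 32 45
f 44 45 34
f 45 32 46
f 45 46 34
f 46 32 47
f 46 47 34
f 47 32 48
f 47 48 34
f 48 32 33
f 48 33 34



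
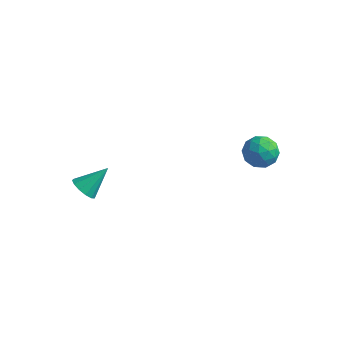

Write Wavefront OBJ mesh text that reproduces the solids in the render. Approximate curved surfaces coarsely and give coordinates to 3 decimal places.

v 3.023 3.087 2.303
v 4.01 3.476 2.363
v 3.65 1.584 1.757
v 4.637 1.973 1.817
v 4.081 1.794 2.704
v 3.693 2.723 3.042
v 3.967 2.337 1.078
v 3.579 3.266 1.416
v 4.592 3.013 1.606
v 4.663 2.677 2.611
v 2.997 2.383 1.509
v 3.068 2.047 2.514
v 3.461 3.414 2.381
v 4.199 1.646 1.739
v 3.872 1.541 2.26
v 4.452 1.77 2.296
v 3.276 2.971 2.78
v 3.855 3.2 2.815
v 3.897 2.211 3.016
v 3.805 1.86 1.305
v 4.384 2.089 1.34
v 3.208 3.29 1.824
v 3.788 3.519 1.86
v 3.763 2.849 1.104
v 4.384 3.37 1.972
v 4.752 2.486 1.651
v 4.358 2.7 1.216
v 4.131 3.246 1.415
v 4.425 3.173 2.562
v 4.794 2.289 2.241
v 4.467 2.184 2.763
v 4.24 2.73 2.961
v 4.768 2.9 2.118
v 2.866 2.771 1.879
v 3.235 1.887 1.558
v 3.42 2.33 1.159
v 3.193 2.876 1.357
v 2.908 2.574 2.469
v 3.276 1.69 2.148
v 3.529 1.814 2.705
v 3.302 2.36 2.904
v 2.892 2.16 2.002
v -3.305 -3.78 0.747
v -2.581 -4.176 0.664
v -2.515 -2.58 1.913
v -2.59 -3.848 0.332
v -2.826 -3.497 0.131
v -3.214 -3.237 0.126
v -3.631 -3.148 0.318
v -3.945 -3.261 0.647
v -4.055 -3.538 1.007
v -3.928 -3.892 1.284
v -3.602 -4.21 1.392
v -3.183 -4.392 1.294
v -2.802 -4.379 1.023
f 1 38 17
f 38 12 41
f 17 41 6
f 38 41 17
f 1 17 13
f 17 6 18
f 13 18 2
f 17 18 13
f 1 13 22
f 13 2 23
f 22 23 8
f 13 23 22
f 1 22 34
f 22 8 37
f 34 37 11
f 22 37 34
f 1 34 38
f 34 11 42
f 38 42 12
f 34 42 38
f 2 18 29
f 18 6 32
f 29 32 10
f 18 32 29
f 6 41 19
f 41 12 40
f 19 40 5
f 41 40 19
f 12 42 39
f 42 11 35
f 39 35 3
f 42 35 39
f 11 37 36
f 37 8 24
f 36 24 7
f 37 24 36
f 8 23 28
f 23 2 25
f 28 25 9
f 23 25 28
f 4 30 16
f 30 10 31
f 16 31 5
f 30 31 16
f 4 16 14
f 16 5 15
f 14 15 3
f 16 15 14
f 4 14 21
f 14 3 20
f 21 20 7
f 14 20 21
f 4 21 26
f 21 7 27
f 26 27 9
f 21 27 26
f 4 26 30
f 26 9 33
f 30 33 10
f 26 33 30
f 5 31 19
f 31 10 32
f 19 32 6
f 31 32 19
f 3 15 39
f 15 5 40
f 39 40 12
f 15 40 39
f 7 20 36
f 20 3 35
f 36 35 11
f 20 35 36
f 9 27 28
f 27 7 24
f 28 24 8
f 27 24 28
f 10 33 29
f 33 9 25
f 29 25 2
f 33 25 29
f 44 43 46
f 44 46 45
f 46 43 47
f 46 47 45
f 47 43 48
f 47 48 45
f 48 43 49
f 48 49 45
f 49 43 50
f 49 50 45
f 50 43 51
f 50 51 45
f 51 43 52
f 51 52 45
f 52 43 53
f 52 53 45
f 53 43 54
f 53 54 45
f 54 43 55
f 54 55 45
f 55 43 44
f 55 44 45



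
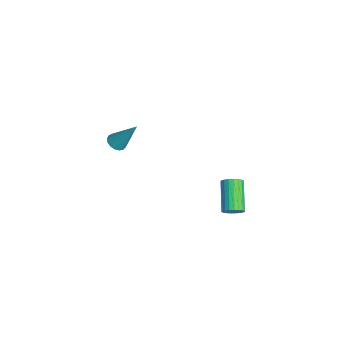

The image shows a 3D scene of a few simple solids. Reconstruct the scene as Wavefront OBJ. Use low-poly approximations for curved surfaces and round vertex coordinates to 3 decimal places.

v -3.767 -0.669 -2.738
v -3.341 -1.069 -2.66
v -3.153 0.309 -1.082
v -3.22 -0.872 -2.822
v -3.224 -0.628 -2.964
v -3.352 -0.394 -3.055
v -3.576 -0.223 -3.073
v -3.844 -0.153 -3.015
v -4.094 -0.202 -2.893
v -4.269 -0.358 -2.736
v -4.329 -0.586 -2.579
v -4.261 -0.832 -2.459
v -4.08 -1.041 -2.403
v -3.827 -1.165 -2.424
v -3.56 -1.175 -2.517
v 3.859 3.788 -2.355
v 4.205 3.995 -1.938
v 2.748 4.28 -0.869
v 2.401 4.072 -1.285
v 4.152 4.194 -2.063
v 2.695 4.479 -0.994
v 4.048 4.323 -2.239
v 2.591 4.608 -1.169
v 3.912 4.36 -2.435
v 2.455 4.644 -1.365
v 3.766 4.297 -2.616
v 2.309 4.582 -1.547
v 3.637 4.146 -2.753
v 2.179 4.431 -1.683
v 3.545 3.933 -2.821
v 2.088 4.218 -1.751
v 3.508 3.696 -2.808
v 2.051 3.981 -1.738
v 3.532 3.473 -2.717
v 2.074 3.758 -1.647
v 3.612 3.306 -2.563
v 2.154 3.591 -1.493
v 3.734 3.221 -2.373
v 2.277 3.506 -1.304
v 3.879 3.235 -2.18
v 2.421 3.52 -1.111
v 4.019 3.344 -2.018
v 2.562 3.629 -0.948
v 4.132 3.53 -1.913
v 2.675 3.815 -0.844
v 4.198 3.76 -1.885
v 2.741 4.045 -0.816
f 2 1 4
f 2 4 3
f 4 1 5
f 4 5 3
f 5 1 6
f 5 6 3
f 6 1 7
f 6 7 3
f 7 1 8
f 7 8 3
f 8 1 9
f 8 9 3
f 9 1 10
f 9 10 3
f 10 1 11
f 10 11 3
f 11 1 12
f 11 12 3
f 12 1 13
f 12 13 3
f 13 1 14
f 13 14 3
f 14 1 15
f 14 15 3
f 15 1 2
f 15 2 3
f 17 16 20
f 17 20 18
f 18 20 21
f 18 21 19
f 20 16 22
f 20 22 21
f 21 22 23
f 21 23 19
f 22 16 24
f 22 24 23
f 23 24 25
f 23 25 19
f 24 16 26
f 24 26 25
f 25 26 27
f 25 27 19
f 26 16 28
f 26 28 27
f 27 28 29
f 27 29 19
f 28 16 30
f 28 30 29
f 29 30 31
f 29 31 19
f 30 16 32
f 30 32 31
f 31 32 33
f 31 33 19
f 32 16 34
f 32 34 33
f 33 34 35
f 33 35 19
f 34 16 36
f 34 36 35
f 35 36 37
f 35 37 19
f 36 16 38
f 36 38 37
f 37 38 39
f 37 39 19
f 38 16 40
f 38 40 39
f 39 40 41
f 39 41 19
f 40 16 42
f 40 42 41
f 41 42 43
f 41 43 19
f 42 16 44
f 42 44 43
f 43 44 45
f 43 45 19
f 44 16 46
f 44 46 45
f 45 46 47
f 45 47 19
f 46 16 17
f 46 17 47
f 47 17 18
f 47 18 19



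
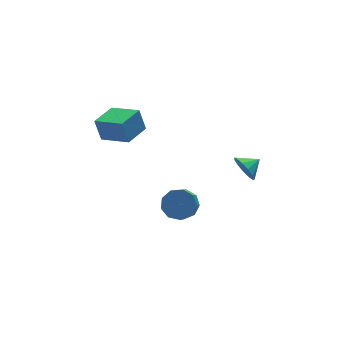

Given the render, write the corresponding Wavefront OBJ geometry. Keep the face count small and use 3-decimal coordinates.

v -2.906 2.436 0.32
v -3.103 2.85 1.653
v -3.858 3.973 -0.297
v -4.054 4.386 1.037
v -1.486 3.294 0.263
v -1.682 3.707 1.597
v -2.437 4.83 -0.353
v -2.634 5.244 0.98
v 1.268 -2.96 0.805
v 1.562 -3.427 0.132
v 2.232 -2.86 1.155
v 1.566 -2.959 -0.013
v 1.475 -2.491 0.102
v 1.319 -2.172 0.44
v 1.147 -2.103 0.894
v 1.013 -2.306 1.319
v 0.96 -2.717 1.581
v 1.005 -3.205 1.597
v 1.134 -3.615 1.361
v 1.305 -3.817 0.949
v 1.465 -3.747 0.49
v -1.145 -0.472 -3.397
v -0.34 -1.013 -3.371
v -0.99 -1.929 -2.317
v -1.795 -1.388 -2.343
v -0.301 -0.526 -2.922
v -0.951 -1.441 -1.869
v -0.656 -0.013 -2.696
v -1.306 -0.929 -1.642
v -1.24 0.285 -2.798
v -1.89 -0.631 -1.744
v -1.78 0.228 -3.18
v -2.43 -0.687 -2.126
v -2.022 -0.156 -3.663
v -2.672 -1.072 -2.61
v -1.854 -0.688 -4.022
v -2.505 -1.604 -2.969
v -1.354 -1.119 -4.088
v -2.005 -2.035 -3.035
v -0.756 -1.248 -3.831
v -1.407 -2.163 -2.778
f 2 4 1
f 5 2 1
f 1 4 3
f 3 5 1
f 2 8 4
f 6 2 5
f 6 8 2
f 4 8 3
f 7 5 3
f 3 8 7
f 7 6 5
f 8 6 7
f 10 9 12
f 10 12 11
f 12 9 13
f 12 13 11
f 13 9 14
f 13 14 11
f 14 9 15
f 14 15 11
f 15 9 16
f 15 16 11
f 16 9 17
f 16 17 11
f 17 9 18
f 17 18 11
f 18 9 19
f 18 19 11
f 19 9 20
f 19 20 11
f 20 9 21
f 20 21 11
f 21 9 10
f 21 10 11
f 23 22 26
f 23 26 24
f 24 26 27
f 24 27 25
f 26 22 28
f 26 28 27
f 27 28 29
f 27 29 25
f 28 22 30
f 28 30 29
f 29 30 31
f 29 31 25
f 30 22 32
f 30 32 31
f 31 32 33
f 31 33 25
f 32 22 34
f 32 34 33
f 33 34 35
f 33 35 25
f 34 22 36
f 34 36 35
f 35 36 37
f 35 37 25
f 36 22 38
f 36 38 37
f 37 38 39
f 37 39 25
f 38 22 40
f 38 40 39
f 39 40 41
f 39 41 25
f 40 22 23
f 40 23 41
f 41 23 24
f 41 24 25



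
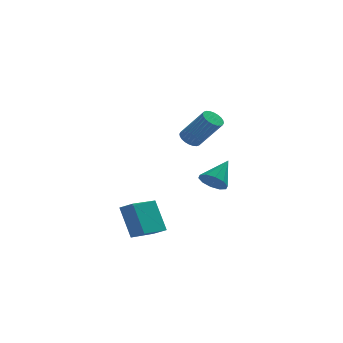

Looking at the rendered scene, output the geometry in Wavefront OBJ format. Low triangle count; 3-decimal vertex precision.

v -0.043 -1.725 2.725
v 0.276 -2.129 2.329
v 1.423 -2.82 3.959
v 1.103 -2.415 4.355
v 0.421 -1.922 2.315
v 1.568 -2.613 3.945
v 0.495 -1.684 2.363
v 1.642 -2.375 3.994
v 0.487 -1.453 2.466
v 1.634 -2.143 4.097
v 0.399 -1.263 2.609
v 1.546 -1.953 4.24
v 0.243 -1.143 2.769
v 1.39 -1.834 4.4
v 0.044 -1.112 2.923
v 1.191 -1.803 4.554
v -0.169 -1.174 3.046
v 0.978 -1.865 4.677
v -0.363 -1.32 3.121
v 0.784 -2.011 4.751
v -0.508 -1.527 3.135
v 0.639 -2.218 4.765
v -0.582 -1.765 3.086
v 0.565 -2.456 4.717
v -0.574 -1.997 2.983
v 0.573 -2.687 4.614
v -0.486 -2.187 2.84
v 0.661 -2.877 4.471
v -0.33 -2.306 2.68
v 0.817 -2.997 4.311
v -0.131 -2.337 2.526
v 1.016 -3.028 4.157
v 0.082 -2.275 2.403
v 1.229 -2.966 4.034
v -3.715 -2.283 -1.887
v -3.057 -2.766 -1.441
v -2.481 -0.905 -2.219
v -1.822 -1.387 -1.773
v -3.178 -3.193 -3.667
v -2.519 -3.675 -3.221
v -1.943 -1.814 -3.999
v -1.285 -2.297 -3.553
v 1.417 1.059 -1.428
v 1.918 0.386 -1.165
v 2.343 2.201 -0.272
v 2.162 0.62 -1.591
v 2.121 1.022 -1.955
v 1.811 1.438 -2.118
v 1.351 1.71 -2.017
v 0.916 1.733 -1.691
v 0.672 1.499 -1.265
v 0.713 1.097 -0.901
v 1.023 0.681 -0.738
v 1.483 0.409 -0.839
f 2 1 5
f 2 5 3
f 3 5 6
f 3 6 4
f 5 1 7
f 5 7 6
f 6 7 8
f 6 8 4
f 7 1 9
f 7 9 8
f 8 9 10
f 8 10 4
f 9 1 11
f 9 11 10
f 10 11 12
f 10 12 4
f 11 1 13
f 11 13 12
f 12 13 14
f 12 14 4
f 13 1 15
f 13 15 14
f 14 15 16
f 14 16 4
f 15 1 17
f 15 17 16
f 16 17 18
f 16 18 4
f 17 1 19
f 17 19 18
f 18 19 20
f 18 20 4
f 19 1 21
f 19 21 20
f 20 21 22
f 20 22 4
f 21 1 23
f 21 23 22
f 22 23 24
f 22 24 4
f 23 1 25
f 23 25 24
f 24 25 26
f 24 26 4
f 25 1 27
f 25 27 26
f 26 27 28
f 26 28 4
f 27 1 29
f 27 29 28
f 28 29 30
f 28 30 4
f 29 1 31
f 29 31 30
f 30 31 32
f 30 32 4
f 31 1 33
f 31 33 32
f 32 33 34
f 32 34 4
f 33 1 2
f 33 2 34
f 34 2 3
f 34 3 4
f 36 38 35
f 39 36 35
f 35 38 37
f 37 39 35
f 36 42 38
f 40 36 39
f 40 42 36
f 38 42 37
f 41 39 37
f 37 42 41
f 41 40 39
f 42 40 41
f 44 43 46
f 44 46 45
f 46 43 47
f 46 47 45
f 47 43 48
f 47 48 45
f 48 43 49
f 48 49 45
f 49 43 50
f 49 50 45
f 50 43 51
f 50 51 45
f 51 43 52
f 51 52 45
f 52 43 53
f 52 53 45
f 53 43 54
f 53 54 45
f 54 43 44
f 54 44 45



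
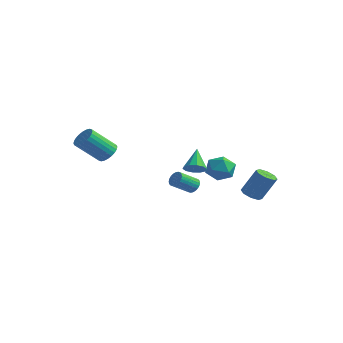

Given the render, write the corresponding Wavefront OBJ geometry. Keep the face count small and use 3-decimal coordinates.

v 2.067 -2.089 3.03
v 2.641 -1.726 3.06
v 1.453 -1.211 4.15
v 2.387 -1.545 2.779
v 2.011 -1.572 2.593
v 1.656 -1.796 2.575
v 1.458 -2.133 2.73
v 1.493 -2.453 3
v 1.747 -2.634 3.282
v 2.123 -2.607 3.468
v 2.478 -2.383 3.486
v 2.676 -2.046 3.331
v -2.435 2.897 -0.923
v -1.965 2.948 -0.605
v -2.375 1.813 0.181
v -2.845 1.763 -0.137
v -2.107 3.077 -0.493
v -2.517 1.943 0.294
v -2.299 3.179 -0.447
v -2.709 2.044 0.34
v -2.512 3.238 -0.473
v -2.922 2.103 0.314
v -2.713 3.245 -0.567
v -3.123 2.111 0.219
v -2.872 3.199 -0.716
v -3.282 2.065 0.071
v -2.964 3.107 -0.897
v -3.374 1.973 -0.11
v -2.976 2.983 -1.081
v -3.386 1.849 -0.294
v -2.905 2.847 -1.241
v -3.315 1.712 -0.455
v -2.763 2.717 -1.354
v -3.173 1.583 -0.567
v -2.571 2.616 -1.4
v -2.981 1.481 -0.613
v -2.358 2.557 -1.374
v -2.768 1.422 -0.587
v -2.157 2.549 -1.279
v -2.567 1.415 -0.493
v -1.998 2.595 -1.131
v -2.408 1.461 -0.344
v -1.906 2.687 -0.95
v -2.316 1.553 -0.163
v -1.894 2.811 -0.766
v -2.304 1.677 0.021
v -0.178 1.987 1.651
v 0.573 2.583 1.459
v 0.827 0.777 1.821
v 1.578 1.373 1.629
v 1.077 1.47 2.464
v 0.456 2.218 2.358
v 0.944 1.142 0.922
v 0.323 1.89 0.816
v 1.266 2.061 1.009
v 1.349 2.264 1.962
v 0.051 1.096 1.318
v 0.134 1.299 2.271
v -3.594 -3.092 3.115
v -2.965 -3.027 3.518
v -3.716 -4.243 4.888
v -4.346 -4.308 4.485
v -3.125 -2.807 3.626
v -3.876 -4.023 4.996
v -3.356 -2.63 3.656
v -4.107 -3.846 5.026
v -3.624 -2.524 3.604
v -4.375 -3.74 4.973
v -3.887 -2.504 3.477
v -4.638 -3.72 4.847
v -4.105 -2.573 3.295
v -4.857 -3.79 4.665
v -4.246 -2.722 3.086
v -4.997 -3.938 4.456
v -4.288 -2.927 2.881
v -5.039 -4.143 4.251
v -4.224 -3.157 2.712
v -4.975 -4.373 4.082
v -4.064 -3.377 2.604
v -4.815 -4.593 3.974
v -3.833 -3.554 2.574
v -4.584 -4.77 3.944
v -3.565 -3.66 2.627
v -4.316 -4.876 3.996
v -3.302 -3.68 2.753
v -4.053 -4.896 4.123
v -3.083 -3.61 2.935
v -3.835 -4.827 4.305
v -2.943 -3.462 3.144
v -3.694 -4.678 4.514
v -2.901 -3.257 3.349
v -3.652 -4.473 4.719
v 1.543 3.457 -0.73
v 1.956 2.892 -0.711
v 2.63 3.438 0.889
v 2.217 4.003 0.87
v 2.19 3.309 -0.952
v 2.864 3.855 0.648
v 2.045 3.813 -1.063
v 2.719 4.359 0.537
v 1.606 4.108 -0.979
v 2.28 4.654 0.621
v 1.13 4.022 -0.749
v 1.804 4.568 0.851
v 0.896 3.605 -0.508
v 1.57 4.151 1.092
v 1.041 3.101 -0.397
v 1.715 3.647 1.203
v 1.48 2.806 -0.481
v 2.154 3.352 1.119
f 2 1 4
f 2 4 3
f 4 1 5
f 4 5 3
f 5 1 6
f 5 6 3
f 6 1 7
f 6 7 3
f 7 1 8
f 7 8 3
f 8 1 9
f 8 9 3
f 9 1 10
f 9 10 3
f 10 1 11
f 10 11 3
f 11 1 12
f 11 12 3
f 12 1 2
f 12 2 3
f 14 13 17
f 14 17 15
f 15 17 18
f 15 18 16
f 17 13 19
f 17 19 18
f 18 19 20
f 18 20 16
f 19 13 21
f 19 21 20
f 20 21 22
f 20 22 16
f 21 13 23
f 21 23 22
f 22 23 24
f 22 24 16
f 23 13 25
f 23 25 24
f 24 25 26
f 24 26 16
f 25 13 27
f 25 27 26
f 26 27 28
f 26 28 16
f 27 13 29
f 27 29 28
f 28 29 30
f 28 30 16
f 29 13 31
f 29 31 30
f 30 31 32
f 30 32 16
f 31 13 33
f 31 33 32
f 32 33 34
f 32 34 16
f 33 13 35
f 33 35 34
f 34 35 36
f 34 36 16
f 35 13 37
f 35 37 36
f 36 37 38
f 36 38 16
f 37 13 39
f 37 39 38
f 38 39 40
f 38 40 16
f 39 13 41
f 39 41 40
f 40 41 42
f 40 42 16
f 41 13 43
f 41 43 42
f 42 43 44
f 42 44 16
f 43 13 45
f 43 45 44
f 44 45 46
f 44 46 16
f 45 13 14
f 45 14 46
f 46 14 15
f 46 15 16
f 47 58 52
f 47 52 48
f 47 48 54
f 47 54 57
f 47 57 58
f 48 52 56
f 52 58 51
f 58 57 49
f 57 54 53
f 54 48 55
f 50 56 51
f 50 51 49
f 50 49 53
f 50 53 55
f 50 55 56
f 51 56 52
f 49 51 58
f 53 49 57
f 55 53 54
f 56 55 48
f 60 59 63
f 60 63 61
f 61 63 64
f 61 64 62
f 63 59 65
f 63 65 64
f 64 65 66
f 64 66 62
f 65 59 67
f 65 67 66
f 66 67 68
f 66 68 62
f 67 59 69
f 67 69 68
f 68 69 70
f 68 70 62
f 69 59 71
f 69 71 70
f 70 71 72
f 70 72 62
f 71 59 73
f 71 73 72
f 72 73 74
f 72 74 62
f 73 59 75
f 73 75 74
f 74 75 76
f 74 76 62
f 75 59 77
f 75 77 76
f 76 77 78
f 76 78 62
f 77 59 79
f 77 79 78
f 78 79 80
f 78 80 62
f 79 59 81
f 79 81 80
f 80 81 82
f 80 82 62
f 81 59 83
f 81 83 82
f 82 83 84
f 82 84 62
f 83 59 85
f 83 85 84
f 84 85 86
f 84 86 62
f 85 59 87
f 85 87 86
f 86 87 88
f 86 88 62
f 87 59 89
f 87 89 88
f 88 89 90
f 88 90 62
f 89 59 91
f 89 91 90
f 90 91 92
f 90 92 62
f 91 59 60
f 91 60 92
f 92 60 61
f 92 61 62
f 94 93 97
f 94 97 95
f 95 97 98
f 95 98 96
f 97 93 99
f 97 99 98
f 98 99 100
f 98 100 96
f 99 93 101
f 99 101 100
f 100 101 102
f 100 102 96
f 101 93 103
f 101 103 102
f 102 103 104
f 102 104 96
f 103 93 105
f 103 105 104
f 104 105 106
f 104 106 96
f 105 93 107
f 105 107 106
f 106 107 108
f 106 108 96
f 107 93 109
f 107 109 108
f 108 109 110
f 108 110 96
f 109 93 94
f 109 94 110
f 110 94 95
f 110 95 96



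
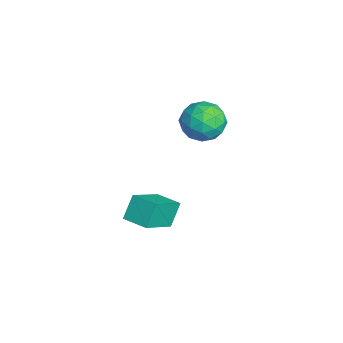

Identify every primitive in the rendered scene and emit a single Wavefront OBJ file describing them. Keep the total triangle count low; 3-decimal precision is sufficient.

v -2.424 2.714 2.745
v -1.866 3.126 3.418
v -1.174 1.974 2.162
v -0.616 2.386 2.835
v -1.267 1.718 3.09
v -2.039 2.175 3.45
v -1.001 2.925 2.13
v -1.773 3.382 2.49
v -0.986 3.257 3.038
v -1.15 2.511 3.632
v -1.89 2.589 1.948
v -2.054 1.843 2.542
v -2.255 2.985 3.133
v -0.785 2.115 2.447
v -1.168 1.722 2.597
v -0.84 1.965 2.993
v -2.357 2.426 3.152
v -2.028 2.668 3.548
v -1.677 1.841 3.354
v -1.012 2.432 2.032
v -0.683 2.674 2.428
v -2.2 3.135 2.587
v -1.872 3.378 2.983
v -1.363 3.259 2.226
v -1.409 3.304 3.305
v -0.674 2.869 2.962
v -0.901 3.186 2.548
v -1.355 3.455 2.76
v -1.506 2.866 3.654
v -0.771 2.431 3.311
v -1.154 2.038 3.461
v -1.608 2.307 3.673
v -0.989 2.942 3.43
v -2.269 2.669 2.269
v -1.534 2.234 1.926
v -1.432 2.793 1.907
v -1.886 3.062 2.119
v -2.366 2.231 2.618
v -1.631 1.796 2.275
v -1.685 1.645 2.82
v -2.139 1.914 3.032
v -2.051 2.158 2.15
v 1.986 0.013 0.403
v 1.552 0.422 1.304
v 2.699 0.742 0.416
v 2.266 1.151 1.317
v 3.014 -1.011 1.363
v 2.581 -0.602 2.264
v 3.728 -0.282 1.376
v 3.294 0.127 2.277
f 1 38 17
f 38 12 41
f 17 41 6
f 38 41 17
f 1 17 13
f 17 6 18
f 13 18 2
f 17 18 13
f 1 13 22
f 13 2 23
f 22 23 8
f 13 23 22
f 1 22 34
f 22 8 37
f 34 37 11
f 22 37 34
f 1 34 38
f 34 11 42
f 38 42 12
f 34 42 38
f 2 18 29
f 18 6 32
f 29 32 10
f 18 32 29
f 6 41 19
f 41 12 40
f 19 40 5
f 41 40 19
f 12 42 39
f 42 11 35
f 39 35 3
f 42 35 39
f 11 37 36
f 37 8 24
f 36 24 7
f 37 24 36
f 8 23 28
f 23 2 25
f 28 25 9
f 23 25 28
f 4 30 16
f 30 10 31
f 16 31 5
f 30 31 16
f 4 16 14
f 16 5 15
f 14 15 3
f 16 15 14
f 4 14 21
f 14 3 20
f 21 20 7
f 14 20 21
f 4 21 26
f 21 7 27
f 26 27 9
f 21 27 26
f 4 26 30
f 26 9 33
f 30 33 10
f 26 33 30
f 5 31 19
f 31 10 32
f 19 32 6
f 31 32 19
f 3 15 39
f 15 5 40
f 39 40 12
f 15 40 39
f 7 20 36
f 20 3 35
f 36 35 11
f 20 35 36
f 9 27 28
f 27 7 24
f 28 24 8
f 27 24 28
f 10 33 29
f 33 9 25
f 29 25 2
f 33 25 29
f 44 46 43
f 47 44 43
f 43 46 45
f 45 47 43
f 44 50 46
f 48 44 47
f 48 50 44
f 46 50 45
f 49 47 45
f 45 50 49
f 49 48 47
f 50 48 49



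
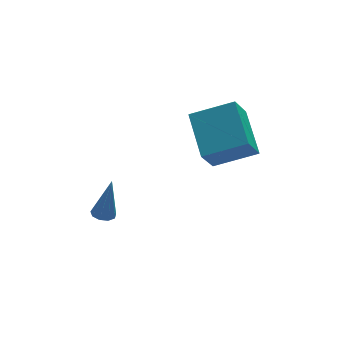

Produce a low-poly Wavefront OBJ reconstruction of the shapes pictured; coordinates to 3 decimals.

v -2.405 0.677 -1.258
v -1.9 0.621 -1.37
v -1.975 0.823 0.598
v -1.989 0.966 -1.377
v -2.273 1.175 -1.328
v -2.618 1.151 -1.246
v -2.864 0.905 -1.169
v -2.894 0.552 -1.134
v -2.696 0.258 -1.157
v -2.361 0.159 -1.227
v -2.047 0.303 -1.311
v 2.78 -1.593 3.63
v 2.935 0.331 4.578
v 1.041 -1.105 2.923
v 1.196 0.819 3.871
v 3.484 -0.999 2.309
v 3.639 0.925 3.257
v 1.745 -0.511 1.602
v 1.9 1.413 2.55
f 2 1 4
f 2 4 3
f 4 1 5
f 4 5 3
f 5 1 6
f 5 6 3
f 6 1 7
f 6 7 3
f 7 1 8
f 7 8 3
f 8 1 9
f 8 9 3
f 9 1 10
f 9 10 3
f 10 1 11
f 10 11 3
f 11 1 2
f 11 2 3
f 13 15 12
f 16 13 12
f 12 15 14
f 14 16 12
f 13 19 15
f 17 13 16
f 17 19 13
f 15 19 14
f 18 16 14
f 14 19 18
f 18 17 16
f 19 17 18



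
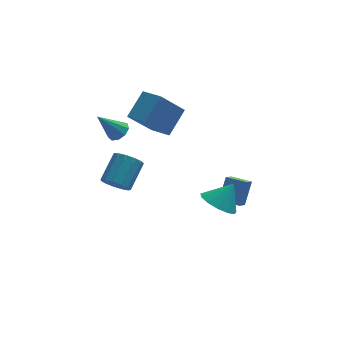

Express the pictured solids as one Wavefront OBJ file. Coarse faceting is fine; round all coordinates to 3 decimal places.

v 2.264 -2.38 -1.89
v 2.895 -3.124 -2.153
v 3.076 -2.08 -0.79
v 3.08 -2.655 -2.417
v 3.007 -2.099 -2.515
v 2.697 -1.633 -2.414
v 2.25 -1.403 -2.146
v 1.807 -1.484 -1.798
v 1.51 -1.849 -1.479
v 1.452 -2.383 -1.29
v 1.652 -2.916 -1.292
v 2.046 -3.279 -1.484
v 2.51 -3.356 -1.805
v -2.055 0.177 2.074
v -1.591 0.352 2.446
v -3.065 0.063 3.386
v -1.805 0.693 2.311
v -2.136 0.792 2.065
v -2.429 0.603 1.823
v -2.547 0.216 1.698
v -2.435 -0.19 1.75
v -2.145 -0.424 1.952
v -1.813 -0.377 2.212
v -1.594 -0.07 2.407
v -2.845 -3.72 1.455
v -2.2 -4.057 1.276
v -1.409 -3.038 2.206
v -2.055 -2.7 2.385
v -2.258 -3.752 0.99
v -1.467 -2.732 1.92
v -2.502 -3.436 0.852
v -1.711 -2.417 1.781
v -2.856 -3.21 0.905
v -2.065 -2.191 1.834
v -3.206 -3.146 1.133
v -2.415 -2.127 2.062
v -3.441 -3.264 1.463
v -2.65 -2.245 2.393
v -3.488 -3.527 1.791
v -2.697 -2.508 2.72
v -3.331 -3.851 2.012
v -2.54 -2.832 2.941
v -3.019 -4.133 2.057
v -2.228 -3.114 2.986
v -2.653 -4.284 1.91
v -1.862 -3.265 2.839
v -2.347 -4.256 1.619
v -1.556 -3.236 2.549
v 3.108 0.039 -3.81
v 2.705 -0.516 -3.326
v 3.594 0.698 -2.65
v 3.191 0.143 -2.166
v 3.989 -0.603 -3.814
v 3.586 -1.158 -3.33
v 4.475 0.056 -2.654
v 4.072 -0.499 -2.17
v -1.497 0.94 2.481
v -0.568 1.856 3.508
v -0.251 1.354 0.986
v 0.678 2.269 2.013
v -0.818 -0.069 2.767
v 0.111 0.846 3.794
v 0.428 0.344 1.272
v 1.357 1.26 2.299
f 2 1 4
f 2 4 3
f 4 1 5
f 4 5 3
f 5 1 6
f 5 6 3
f 6 1 7
f 6 7 3
f 7 1 8
f 7 8 3
f 8 1 9
f 8 9 3
f 9 1 10
f 9 10 3
f 10 1 11
f 10 11 3
f 11 1 12
f 11 12 3
f 12 1 13
f 12 13 3
f 13 1 2
f 13 2 3
f 15 14 17
f 15 17 16
f 17 14 18
f 17 18 16
f 18 14 19
f 18 19 16
f 19 14 20
f 19 20 16
f 20 14 21
f 20 21 16
f 21 14 22
f 21 22 16
f 22 14 23
f 22 23 16
f 23 14 24
f 23 24 16
f 24 14 15
f 24 15 16
f 26 25 29
f 26 29 27
f 27 29 30
f 27 30 28
f 29 25 31
f 29 31 30
f 30 31 32
f 30 32 28
f 31 25 33
f 31 33 32
f 32 33 34
f 32 34 28
f 33 25 35
f 33 35 34
f 34 35 36
f 34 36 28
f 35 25 37
f 35 37 36
f 36 37 38
f 36 38 28
f 37 25 39
f 37 39 38
f 38 39 40
f 38 40 28
f 39 25 41
f 39 41 40
f 40 41 42
f 40 42 28
f 41 25 43
f 41 43 42
f 42 43 44
f 42 44 28
f 43 25 45
f 43 45 44
f 44 45 46
f 44 46 28
f 45 25 47
f 45 47 46
f 46 47 48
f 46 48 28
f 47 25 26
f 47 26 48
f 48 26 27
f 48 27 28
f 50 52 49
f 53 50 49
f 49 52 51
f 51 53 49
f 50 56 52
f 54 50 53
f 54 56 50
f 52 56 51
f 55 53 51
f 51 56 55
f 55 54 53
f 56 54 55
f 58 60 57
f 61 58 57
f 57 60 59
f 59 61 57
f 58 64 60
f 62 58 61
f 62 64 58
f 60 64 59
f 63 61 59
f 59 64 63
f 63 62 61
f 64 62 63



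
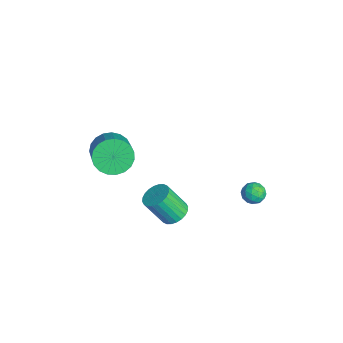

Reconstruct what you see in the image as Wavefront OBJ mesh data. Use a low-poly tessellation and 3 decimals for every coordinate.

v 0.936 3.992 0.345
v 1.39 3.74 0.79
v 0.11 3.68 1.01
v 0.564 3.428 1.455
v 0.516 4.103 1.361
v 1.026 4.296 0.95
v 0.474 3.124 0.85
v 0.984 3.317 0.439
v 1.104 3.204 1.102
v 1.13 3.809 1.418
v 0.37 3.611 0.382
v 0.396 4.216 0.698
v 1.235 3.894 0.509
v 0.265 3.526 1.291
v 0.236 3.923 1.236
v 0.503 3.776 1.498
v 1.022 4.22 0.603
v 1.288 4.073 0.864
v 0.774 4.286 1.2
v 0.212 3.347 0.936
v 0.478 3.2 1.197
v 0.997 3.644 0.302
v 1.264 3.497 0.564
v 0.726 3.134 0.6
v 1.334 3.43 0.954
v 0.849 3.247 1.345
v 0.796 3.068 0.989
v 1.096 3.181 0.748
v 1.349 3.786 1.14
v 0.864 3.603 1.531
v 0.836 4 1.476
v 1.136 4.113 1.234
v 1.182 3.471 1.323
v 0.636 3.817 0.269
v 0.151 3.634 0.66
v 0.364 3.307 0.566
v 0.664 3.42 0.324
v 0.651 4.173 0.455
v 0.166 3.99 0.846
v 0.404 4.239 1.052
v 0.704 4.352 0.811
v 0.318 3.949 0.477
v -2.905 -2.784 2.617
v -2.291 -2.359 1.851
v -0.601 -2.59 3.077
v -1.215 -3.016 3.843
v -2.41 -1.999 2.084
v -0.721 -2.231 3.31
v -2.616 -1.775 2.409
v -0.926 -2.007 3.635
v -2.871 -1.726 2.77
v -1.181 -1.957 3.996
v -3.132 -1.859 3.105
v -1.442 -2.091 4.331
v -3.354 -2.153 3.355
v -1.664 -2.384 4.581
v -3.498 -2.556 3.478
v -1.808 -2.787 4.704
v -3.539 -2.998 3.452
v -1.85 -3.229 4.677
v -3.471 -3.403 3.281
v -1.782 -3.635 4.507
v -3.305 -3.701 2.996
v -1.616 -3.933 4.222
v -3.07 -3.841 2.645
v -1.38 -4.073 3.871
v -2.806 -3.798 2.29
v -1.116 -4.03 3.515
v -2.559 -3.58 1.991
v -0.87 -3.811 3.216
v -2.372 -3.224 1.8
v -0.683 -3.455 3.025
v -2.277 -2.792 1.751
v -0.588 -3.023 2.976
v 0.825 -0.406 0.439
v 1.341 -0.957 0.205
v 1.05 -1.866 1.708
v 0.535 -1.314 1.941
v 1.525 -0.763 0.358
v 1.234 -1.672 1.861
v 1.603 -0.515 0.523
v 1.312 -1.423 2.026
v 1.563 -0.25 0.676
v 1.272 -1.158 2.178
v 1.41 -0.009 0.792
v 1.119 -0.917 2.295
v 1.168 0.172 0.854
v 0.877 -0.736 2.357
v 0.874 0.265 0.853
v 0.583 -0.644 2.356
v 0.573 0.255 0.789
v 0.282 -0.653 2.292
v 0.31 0.146 0.672
v 0.019 -0.763 2.175
v 0.126 -0.048 0.519
v -0.165 -0.957 2.022
v 0.048 -0.297 0.354
v -0.243 -1.205 1.857
v 0.088 -0.562 0.202
v -0.203 -1.47 1.704
v 0.241 -0.803 0.085
v -0.05 -1.711 1.588
v 0.483 -0.984 0.023
v 0.192 -1.892 1.526
v 0.777 -1.076 0.024
v 0.486 -1.985 1.527
v 1.078 -1.067 0.088
v 0.787 -1.975 1.591
f 1 38 17
f 38 12 41
f 17 41 6
f 38 41 17
f 1 17 13
f 17 6 18
f 13 18 2
f 17 18 13
f 1 13 22
f 13 2 23
f 22 23 8
f 13 23 22
f 1 22 34
f 22 8 37
f 34 37 11
f 22 37 34
f 1 34 38
f 34 11 42
f 38 42 12
f 34 42 38
f 2 18 29
f 18 6 32
f 29 32 10
f 18 32 29
f 6 41 19
f 41 12 40
f 19 40 5
f 41 40 19
f 12 42 39
f 42 11 35
f 39 35 3
f 42 35 39
f 11 37 36
f 37 8 24
f 36 24 7
f 37 24 36
f 8 23 28
f 23 2 25
f 28 25 9
f 23 25 28
f 4 30 16
f 30 10 31
f 16 31 5
f 30 31 16
f 4 16 14
f 16 5 15
f 14 15 3
f 16 15 14
f 4 14 21
f 14 3 20
f 21 20 7
f 14 20 21
f 4 21 26
f 21 7 27
f 26 27 9
f 21 27 26
f 4 26 30
f 26 9 33
f 30 33 10
f 26 33 30
f 5 31 19
f 31 10 32
f 19 32 6
f 31 32 19
f 3 15 39
f 15 5 40
f 39 40 12
f 15 40 39
f 7 20 36
f 20 3 35
f 36 35 11
f 20 35 36
f 9 27 28
f 27 7 24
f 28 24 8
f 27 24 28
f 10 33 29
f 33 9 25
f 29 25 2
f 33 25 29
f 44 43 47
f 44 47 45
f 45 47 48
f 45 48 46
f 47 43 49
f 47 49 48
f 48 49 50
f 48 50 46
f 49 43 51
f 49 51 50
f 50 51 52
f 50 52 46
f 51 43 53
f 51 53 52
f 52 53 54
f 52 54 46
f 53 43 55
f 53 55 54
f 54 55 56
f 54 56 46
f 55 43 57
f 55 57 56
f 56 57 58
f 56 58 46
f 57 43 59
f 57 59 58
f 58 59 60
f 58 60 46
f 59 43 61
f 59 61 60
f 60 61 62
f 60 62 46
f 61 43 63
f 61 63 62
f 62 63 64
f 62 64 46
f 63 43 65
f 63 65 64
f 64 65 66
f 64 66 46
f 65 43 67
f 65 67 66
f 66 67 68
f 66 68 46
f 67 43 69
f 67 69 68
f 68 69 70
f 68 70 46
f 69 43 71
f 69 71 70
f 70 71 72
f 70 72 46
f 71 43 73
f 71 73 72
f 72 73 74
f 72 74 46
f 73 43 44
f 73 44 74
f 74 44 45
f 74 45 46
f 76 75 79
f 76 79 77
f 77 79 80
f 77 80 78
f 79 75 81
f 79 81 80
f 80 81 82
f 80 82 78
f 81 75 83
f 81 83 82
f 82 83 84
f 82 84 78
f 83 75 85
f 83 85 84
f 84 85 86
f 84 86 78
f 85 75 87
f 85 87 86
f 86 87 88
f 86 88 78
f 87 75 89
f 87 89 88
f 88 89 90
f 88 90 78
f 89 75 91
f 89 91 90
f 90 91 92
f 90 92 78
f 91 75 93
f 91 93 92
f 92 93 94
f 92 94 78
f 93 75 95
f 93 95 94
f 94 95 96
f 94 96 78
f 95 75 97
f 95 97 96
f 96 97 98
f 96 98 78
f 97 75 99
f 97 99 98
f 98 99 100
f 98 100 78
f 99 75 101
f 99 101 100
f 100 101 102
f 100 102 78
f 101 75 103
f 101 103 102
f 102 103 104
f 102 104 78
f 103 75 105
f 103 105 104
f 104 105 106
f 104 106 78
f 105 75 107
f 105 107 106
f 106 107 108
f 106 108 78
f 107 75 76
f 107 76 108
f 108 76 77
f 108 77 78

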